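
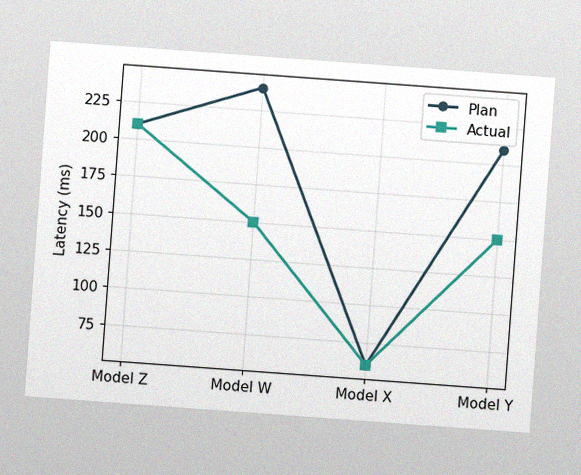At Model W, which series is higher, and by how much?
Plan, by 90ms

The chart is tilted about 4° clockwise, with some photo noise. At Model W, Plan sits above the other line by 90ms.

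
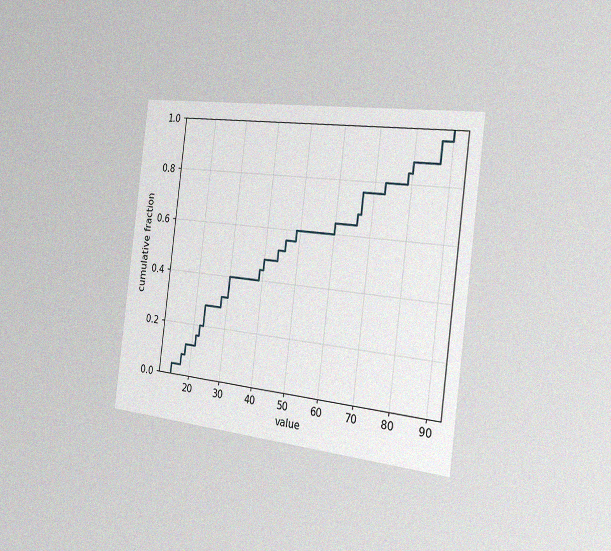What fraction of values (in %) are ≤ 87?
The chart is tilted about 7° clockwise and viewed slightly from the right, with some photo noise. At x=87 the ECDF step is at 96%.

96%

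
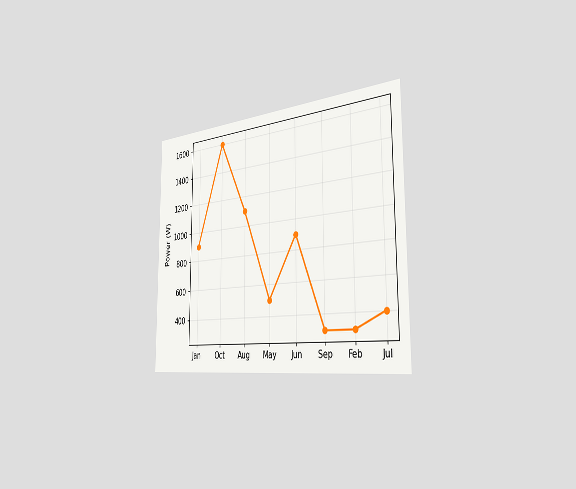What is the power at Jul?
The chart is viewed slightly from the right. At Jul, the line is at 400W.

400W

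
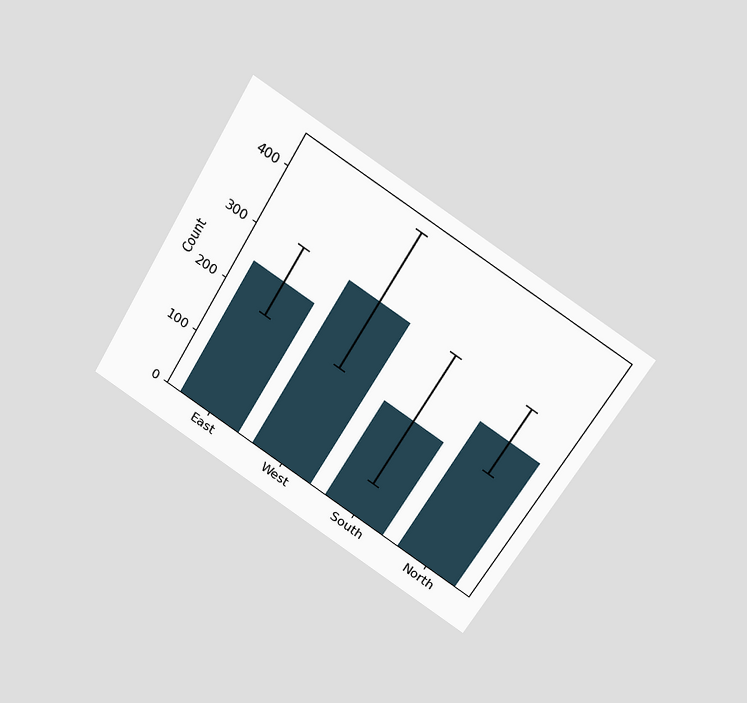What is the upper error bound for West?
The chart is tilted about 30° clockwise and viewed slightly from above. The West bar's upper whisker reaches 434.

434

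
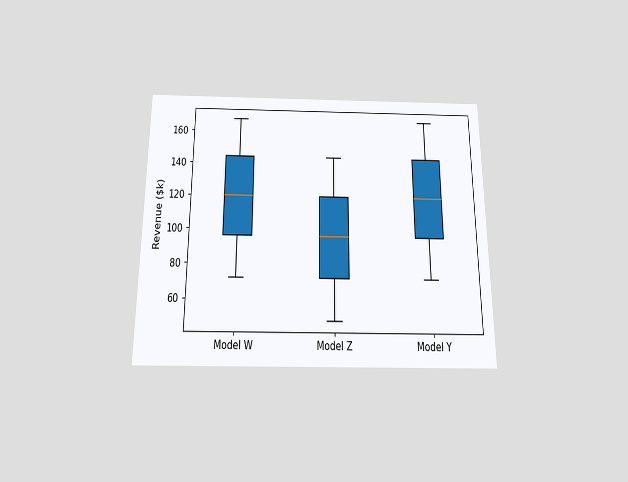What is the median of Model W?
The chart is viewed slightly from below. The median line in the Model W box sits at $120k.

$120k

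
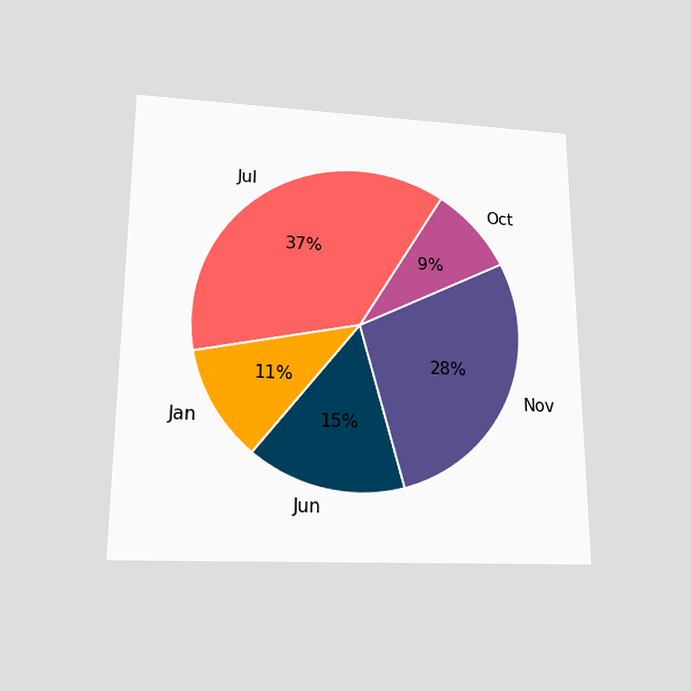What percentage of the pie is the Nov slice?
28%

The chart is viewed slightly from below. The Nov slice takes up 28% of the pie.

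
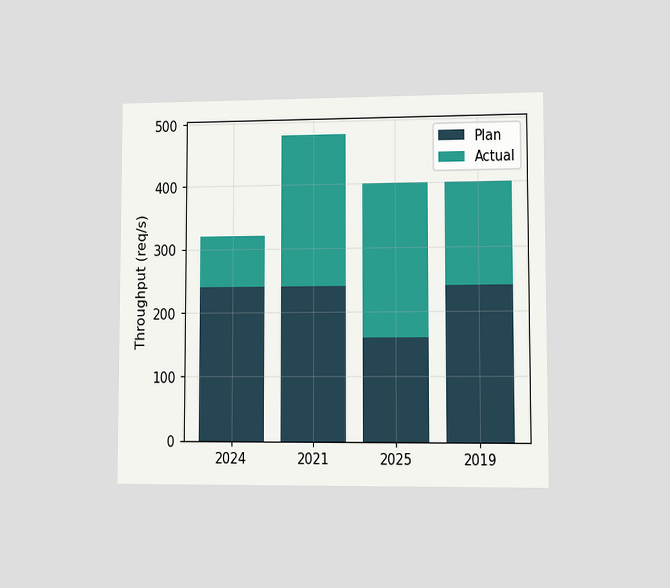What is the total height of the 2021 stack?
The chart is viewed at a slight angle. The 2021 stack's top reaches 480req/s on the y-axis.

480req/s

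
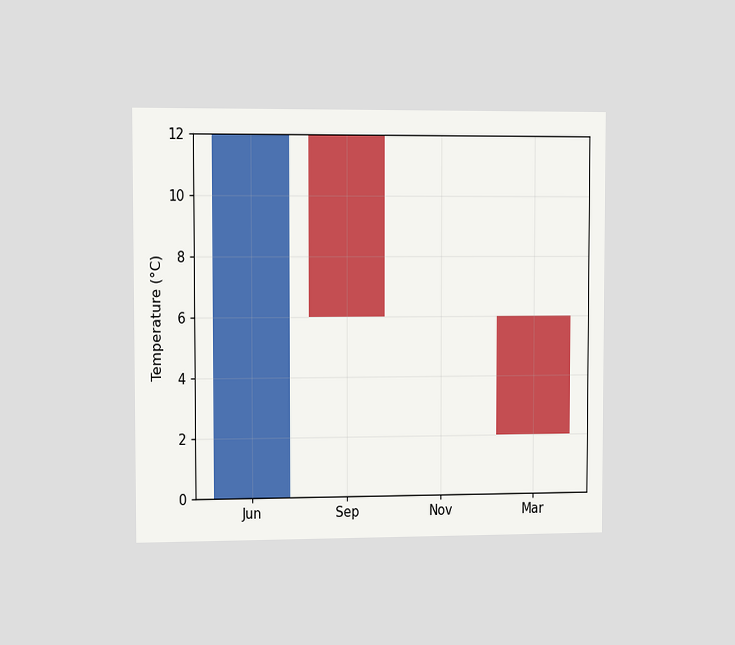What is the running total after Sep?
6°C

The chart is viewed slightly from the left. After Sep the running total reaches 6°C.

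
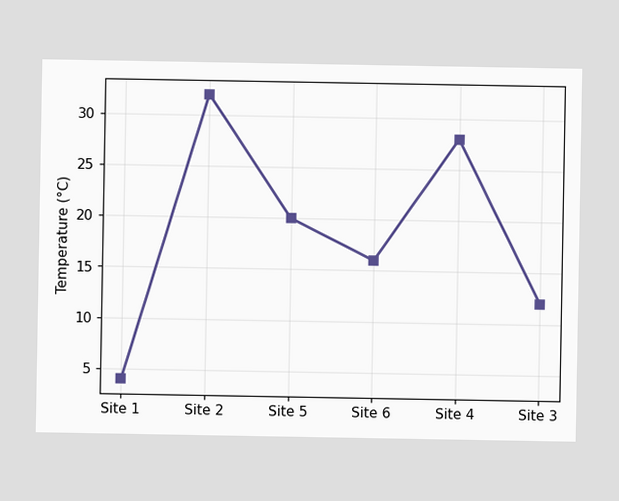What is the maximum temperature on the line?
The highest point is at Site 2, and reading across to the y-axis gives 32°C.

32°C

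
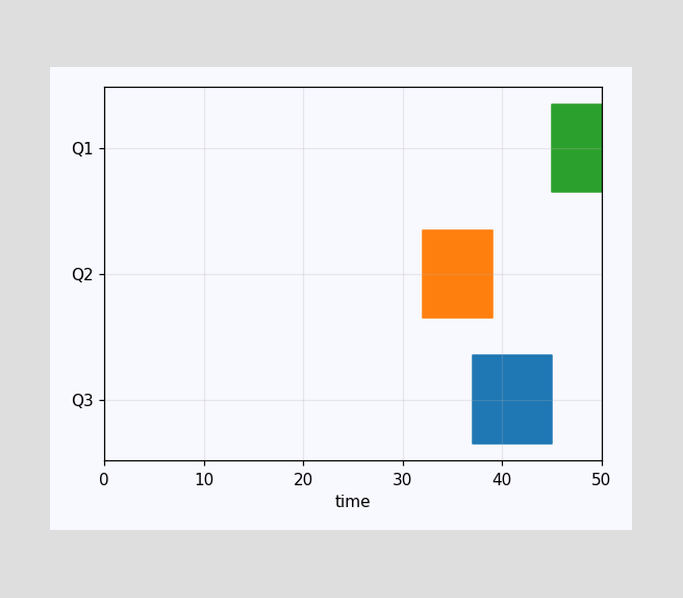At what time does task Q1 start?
The Q1 bar begins at t=45.

45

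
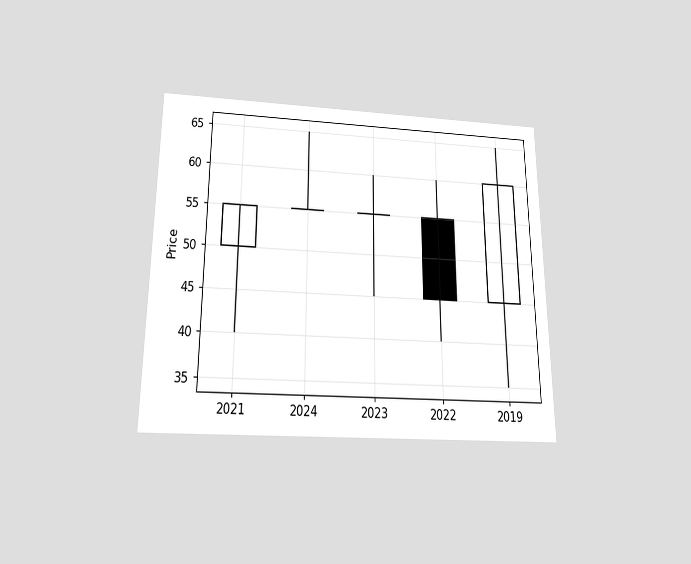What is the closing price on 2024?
The chart is viewed slightly from below. The 2024 candle closes at 55.

55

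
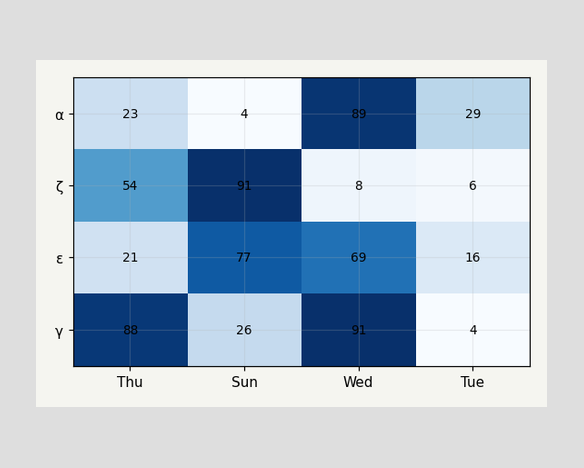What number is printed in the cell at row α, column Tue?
29

The (α, Tue) cell reads 29.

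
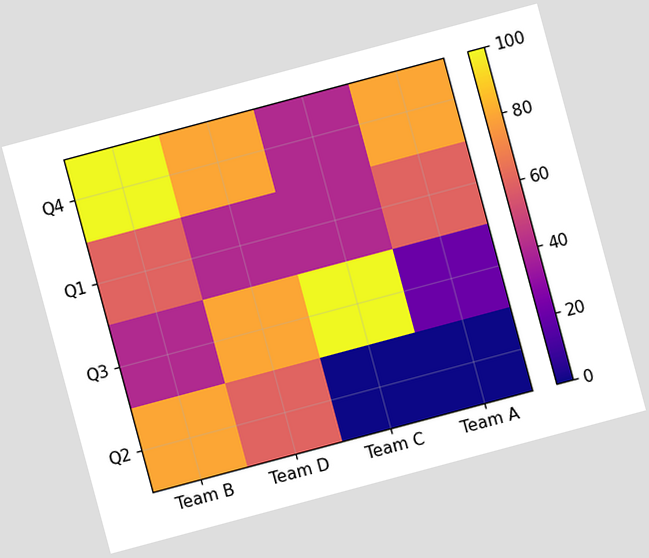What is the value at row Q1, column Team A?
60

The chart is tilted about 15° counter-clockwise. Matching cell (Q1, Team A) against the colorbar gives 60.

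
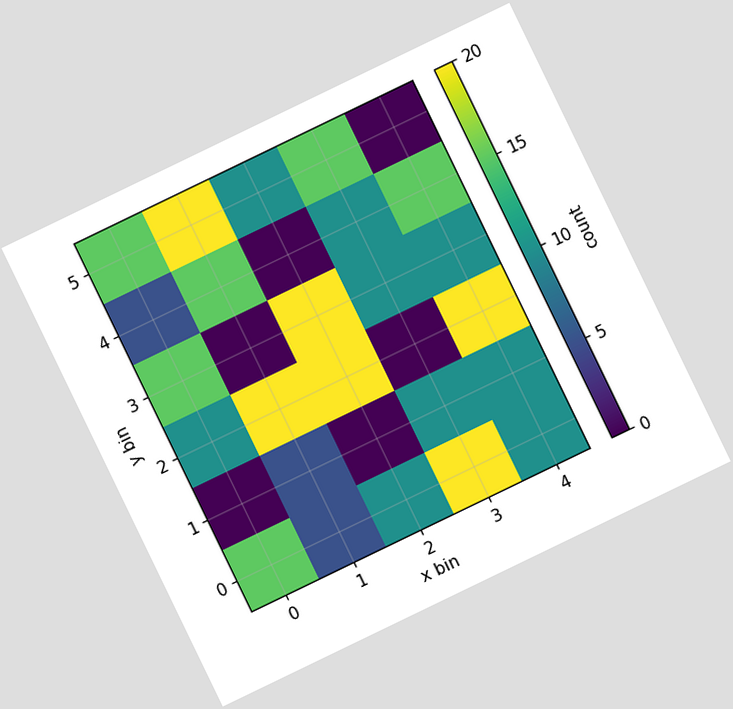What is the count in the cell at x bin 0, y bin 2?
The chart is tilted about 26° counter-clockwise. Matching the cell (0, 2) against the colorbar gives 10.

10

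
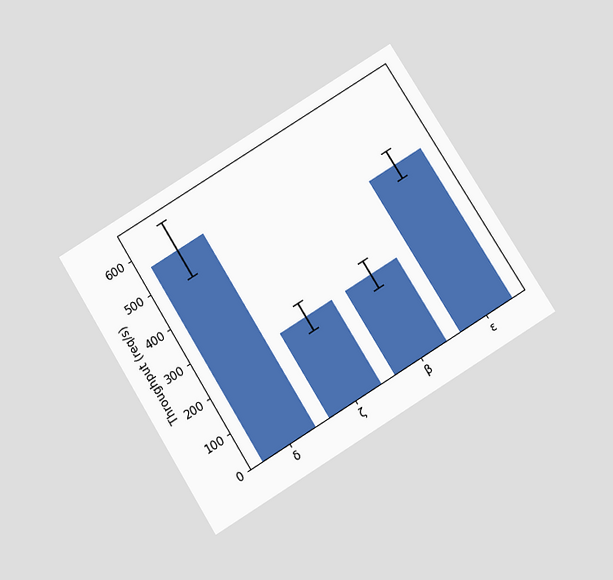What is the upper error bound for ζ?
280req/s

The chart is tilted about 32° counter-clockwise and viewed slightly from below. The ζ bar's upper whisker reaches 280req/s.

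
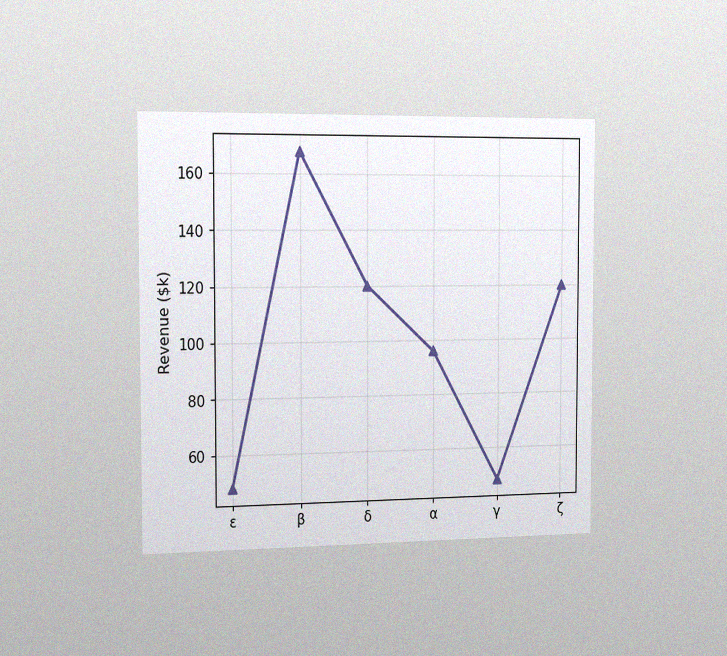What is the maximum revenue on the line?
The chart is viewed slightly from the left, with some photo noise. The highest point is at β, and reading across to the y-axis gives $168k.

$168k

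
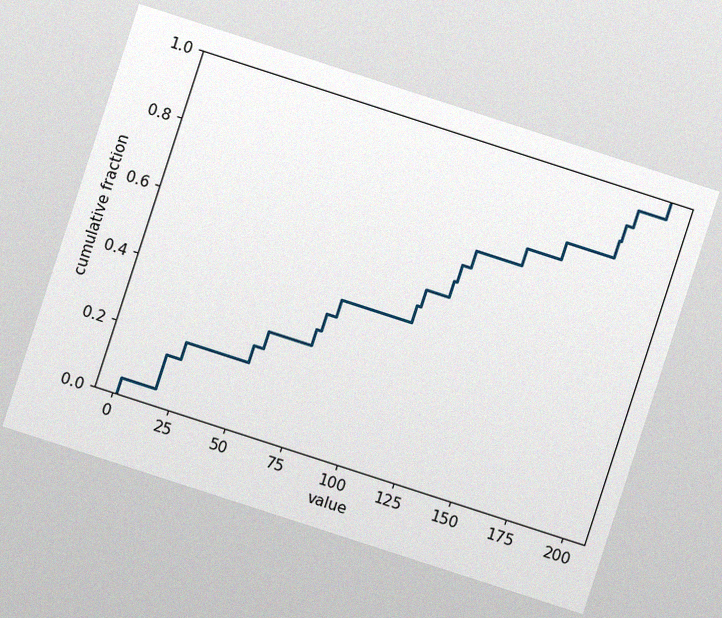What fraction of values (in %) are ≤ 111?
50%

The chart is tilted about 18° clockwise, with some photo noise. At x=111 the ECDF step is at 50%.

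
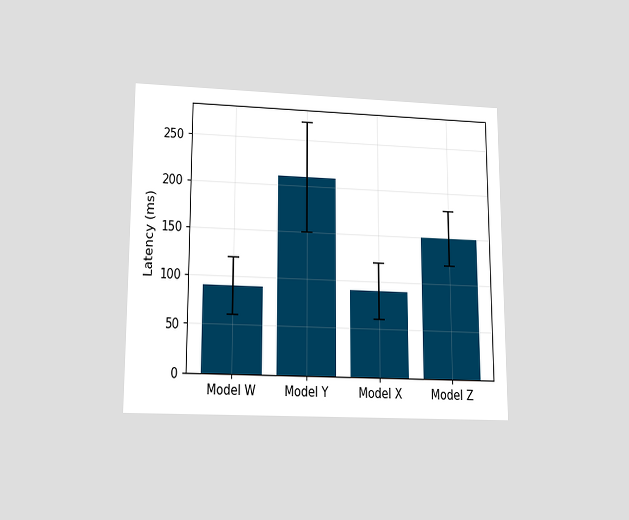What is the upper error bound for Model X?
120ms

The chart is viewed slightly from below. The Model X bar's upper whisker reaches 120ms.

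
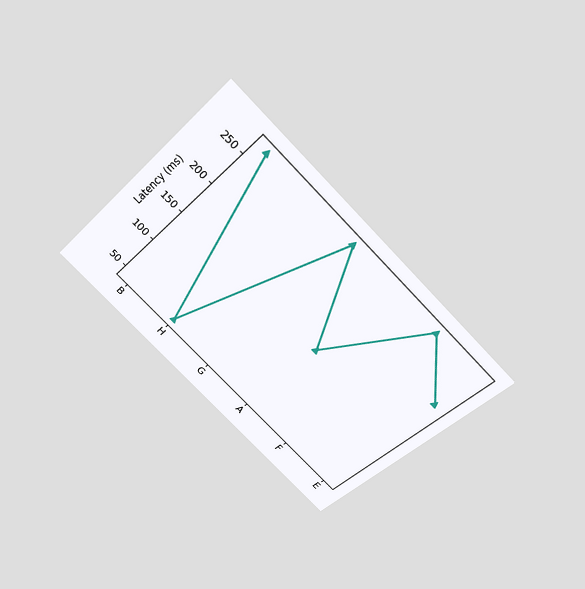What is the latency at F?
The chart is tilted about 45° clockwise and viewed slightly from above. At F, the line is at 270ms.

270ms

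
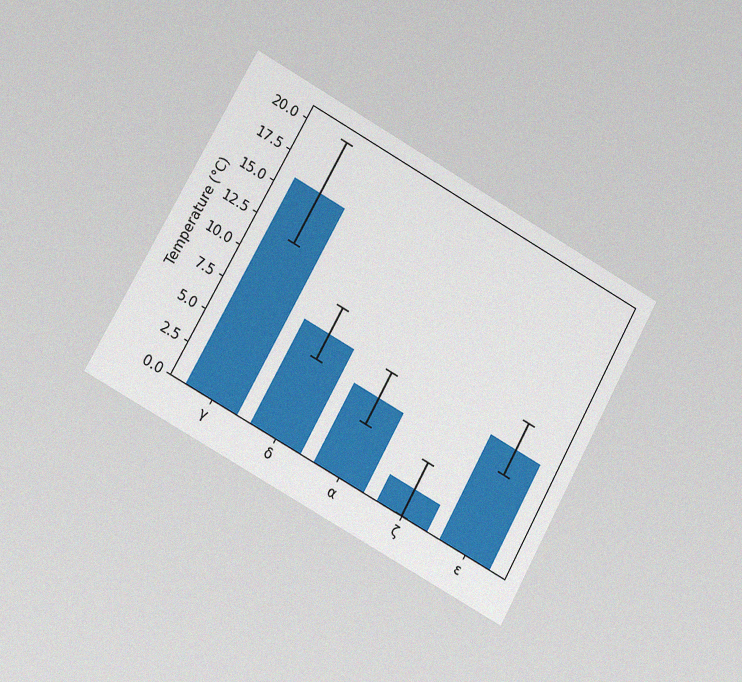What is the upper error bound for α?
8°C

The chart is tilted about 29° clockwise and viewed at a slight angle, with some photo noise. The α bar's upper whisker reaches 8°C.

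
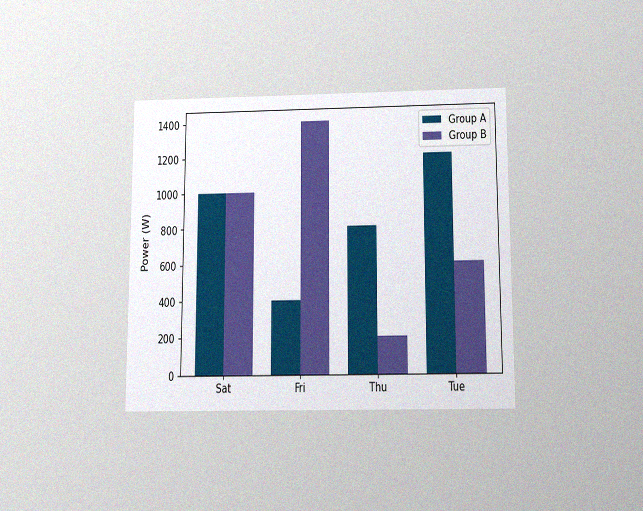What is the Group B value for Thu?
200W

The chart is viewed slightly from below, with some photo noise. The Group B bar at Thu reaches 200W on the y-axis.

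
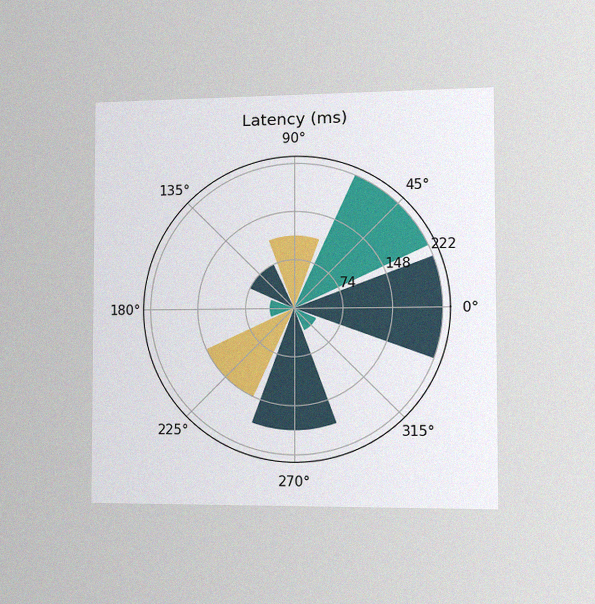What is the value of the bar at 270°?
185ms

The chart is viewed slightly from the right, with some photo noise. The bar at 270° reaches 185ms on the radial axis.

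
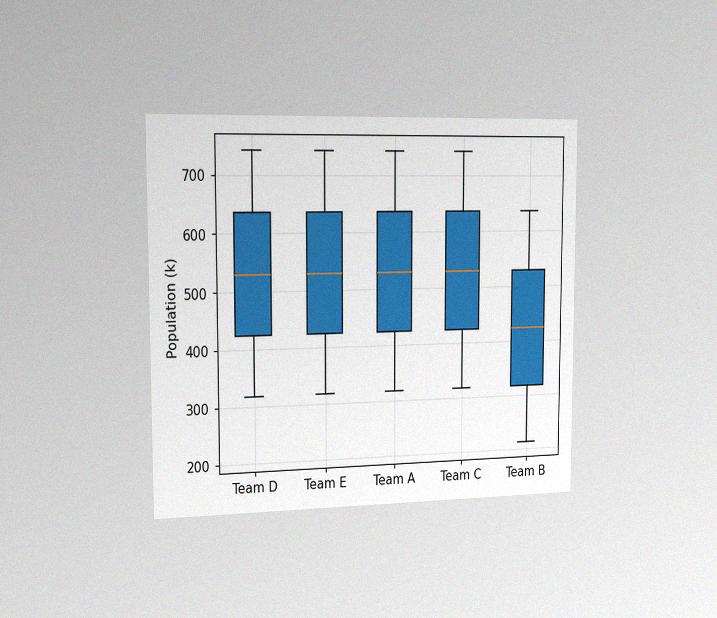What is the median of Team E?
530k

The chart is viewed slightly from the left, with some photo noise. The median line in the Team E box sits at 530k.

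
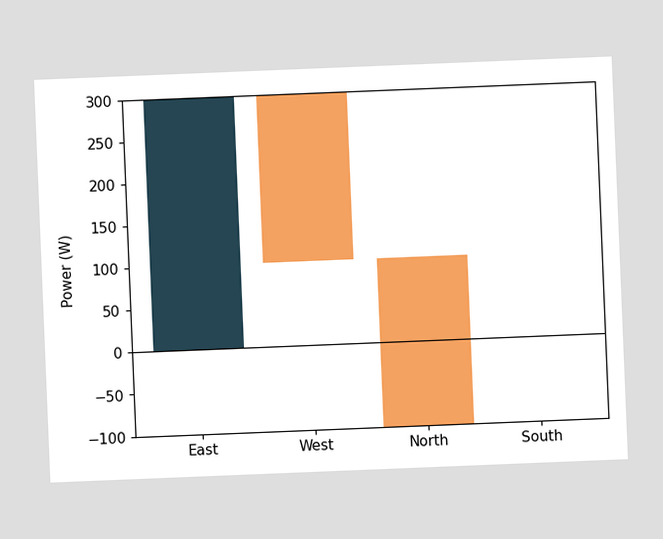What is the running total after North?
The chart is tilted about 2° counter-clockwise. After North the running total reaches -100W.

-100W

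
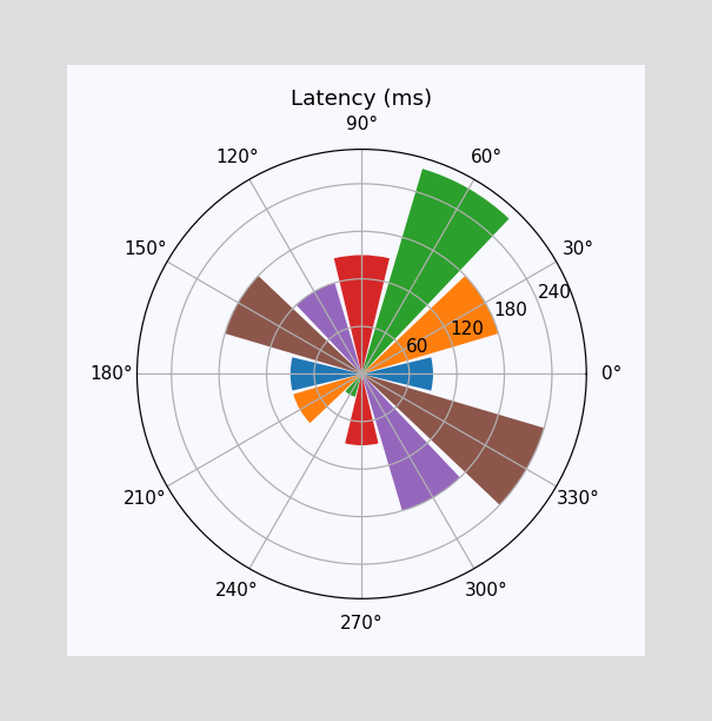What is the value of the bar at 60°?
The bar at 60° reaches 270ms on the radial axis.

270ms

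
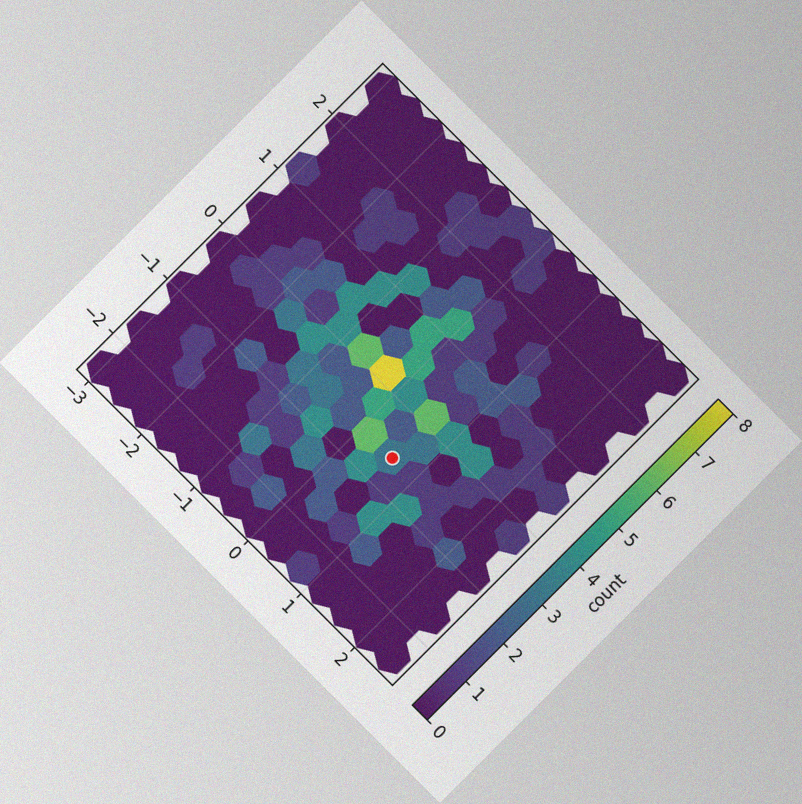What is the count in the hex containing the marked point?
3

The chart is tilted about 45° clockwise, with some photo noise. The marked hex reads 3 on the colorbar.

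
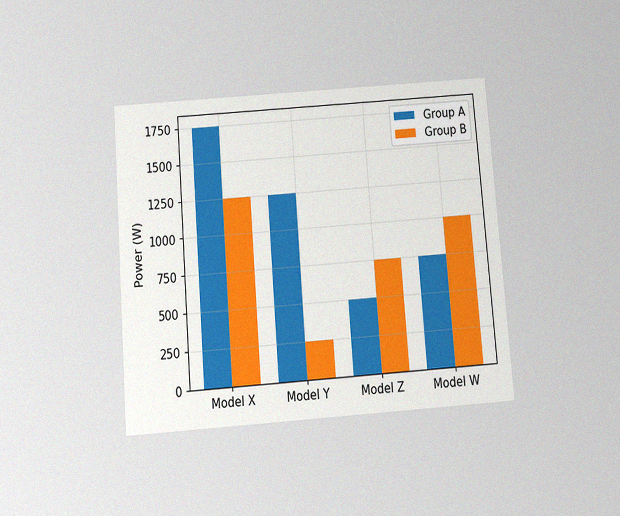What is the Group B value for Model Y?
The chart is tilted about 4° counter-clockwise and viewed slightly from below, with some photo noise. The Group B bar at Model Y reaches 250W on the y-axis.

250W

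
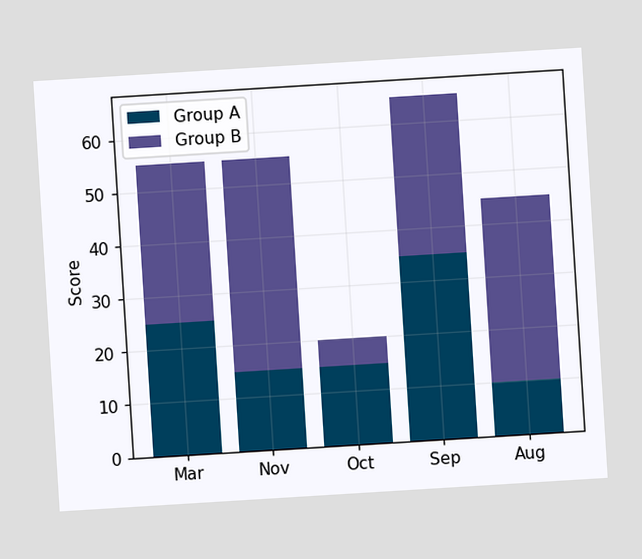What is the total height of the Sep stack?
The chart is tilted about 4° counter-clockwise. The Sep stack's top reaches 65 on the y-axis.

65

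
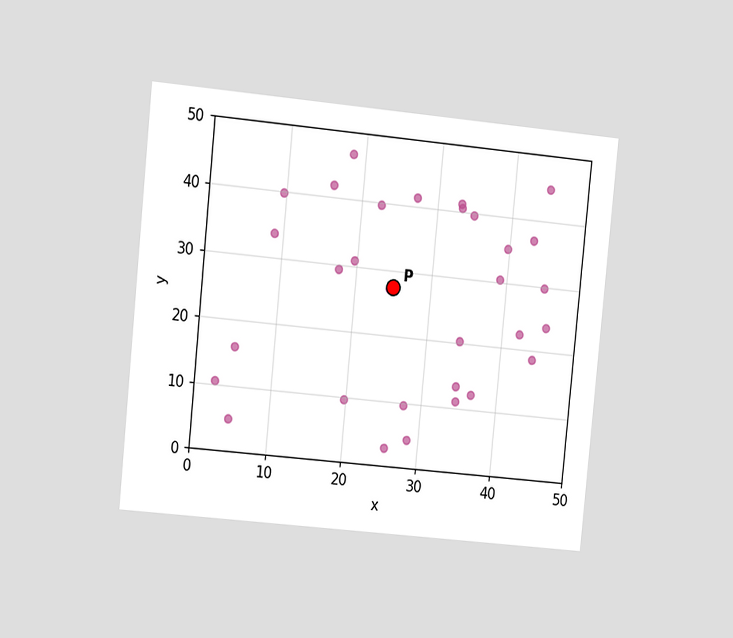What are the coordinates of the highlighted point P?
The chart is tilted about 6° clockwise and viewed slightly from the left. Following the gridlines from P to each axis, P sits at (25, 27.5).

(25, 27.5)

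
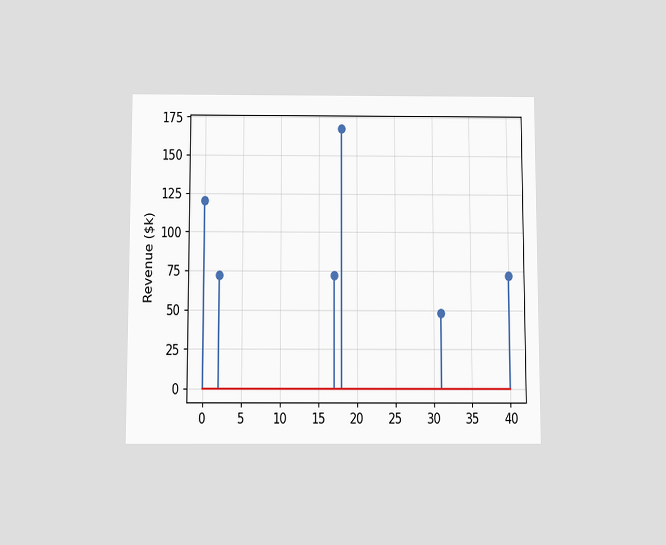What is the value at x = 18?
$168k

The chart is viewed slightly from below. The stem at x=18 reaches $168k.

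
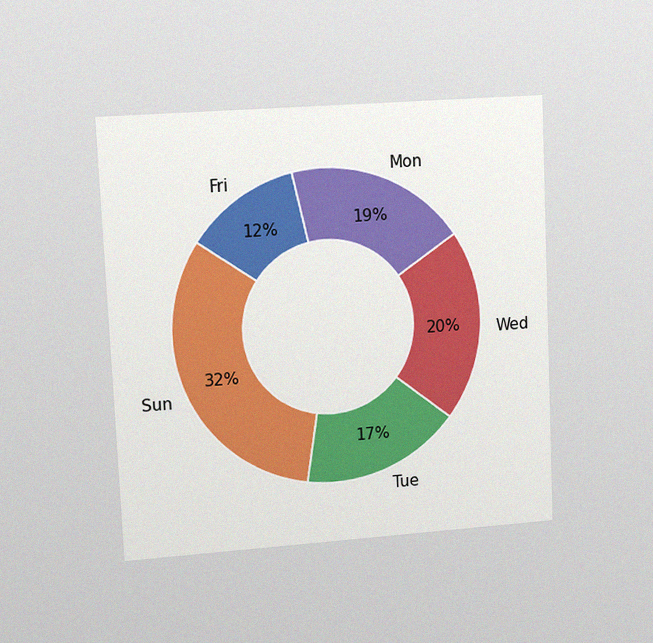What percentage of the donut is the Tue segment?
17%

The chart is tilted about 3° counter-clockwise and viewed at a slight angle, with some photo noise. The Tue segment takes up 17% of the ring.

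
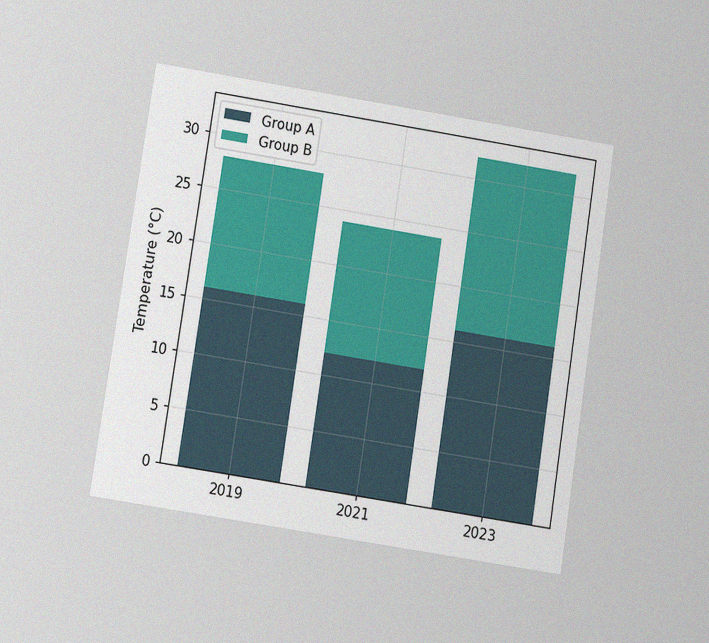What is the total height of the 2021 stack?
The chart is tilted about 9° clockwise and viewed at a slight angle, with some photo noise. The 2021 stack's top reaches 24°C on the y-axis.

24°C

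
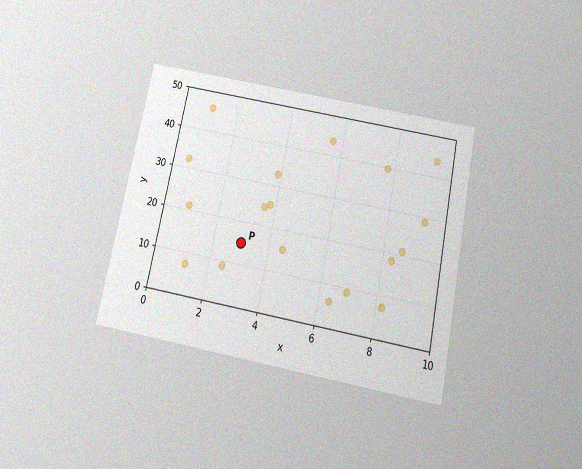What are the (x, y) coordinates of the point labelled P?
(3, 15)

The chart is tilted about 12° clockwise and viewed slightly from below, with some photo noise. Following the gridlines from P to each axis, P sits at (3, 15).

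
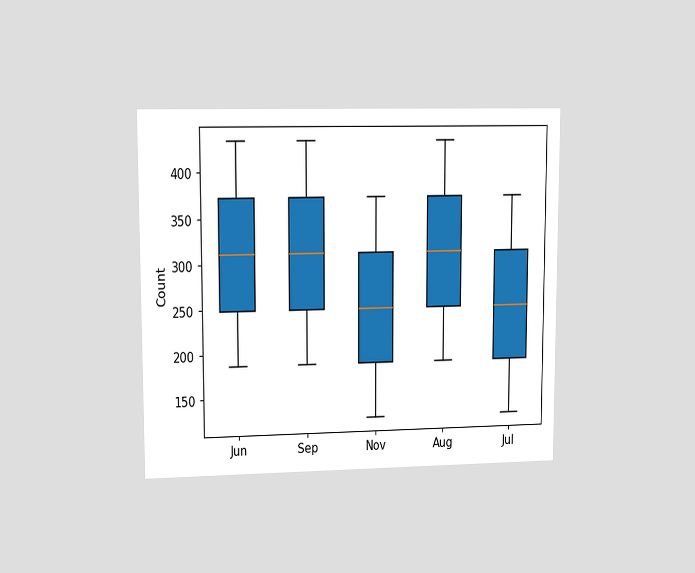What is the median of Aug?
310

The chart is viewed at a slight angle. The median line in the Aug box sits at 310.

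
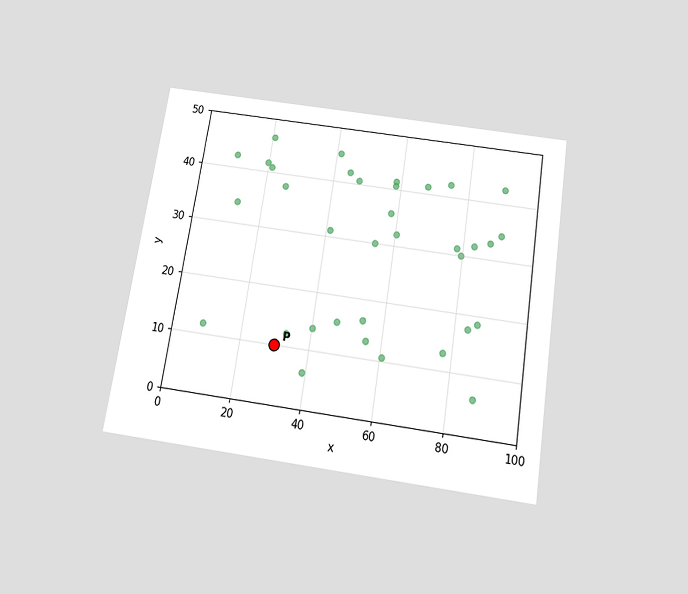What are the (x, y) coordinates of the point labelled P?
(30, 10)

The chart is tilted about 9° clockwise and viewed slightly from below. Following the gridlines from P to each axis, P sits at (30, 10).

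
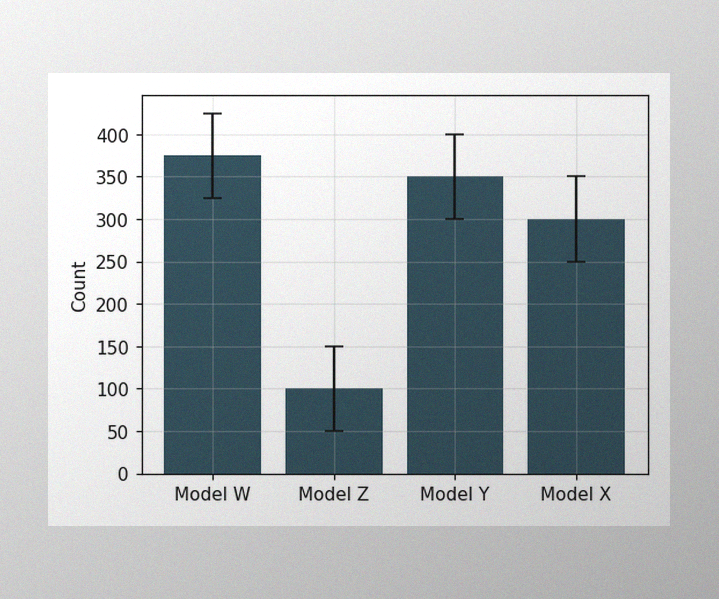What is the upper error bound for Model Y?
The image has some photo noise and uneven lighting. The Model Y bar's upper whisker reaches 400.

400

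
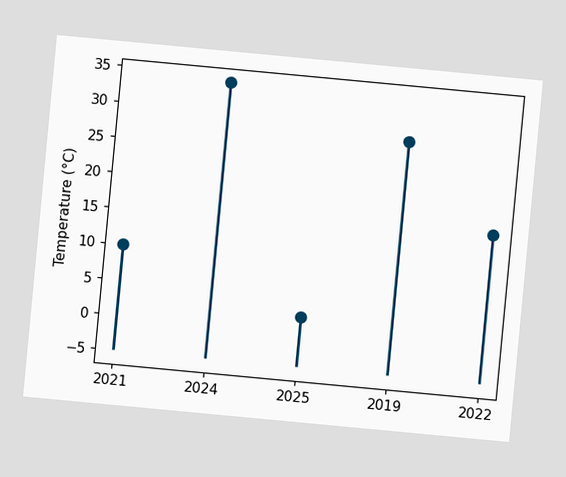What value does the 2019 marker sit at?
The chart is tilted about 5° clockwise. The 2019 marker sits at 28°C.

28°C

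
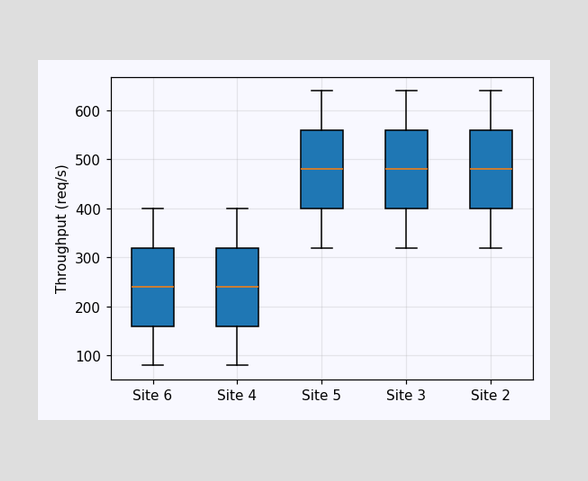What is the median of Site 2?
480req/s

The median line in the Site 2 box sits at 480req/s.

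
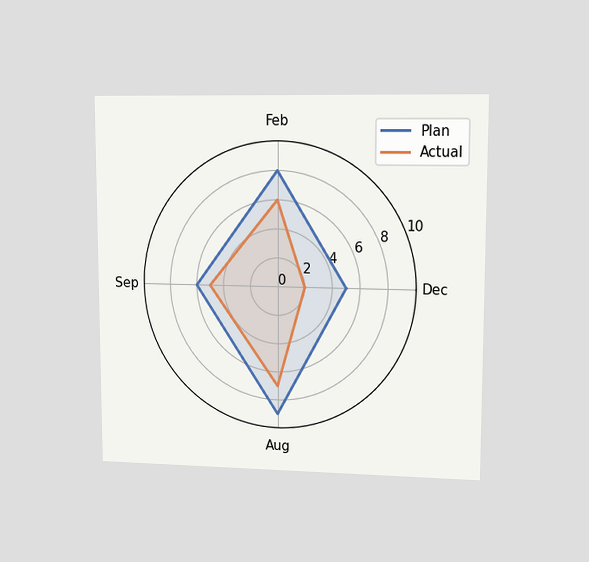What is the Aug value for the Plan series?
9

The chart is viewed at a slight angle. On the Aug axis, Plan reaches 9.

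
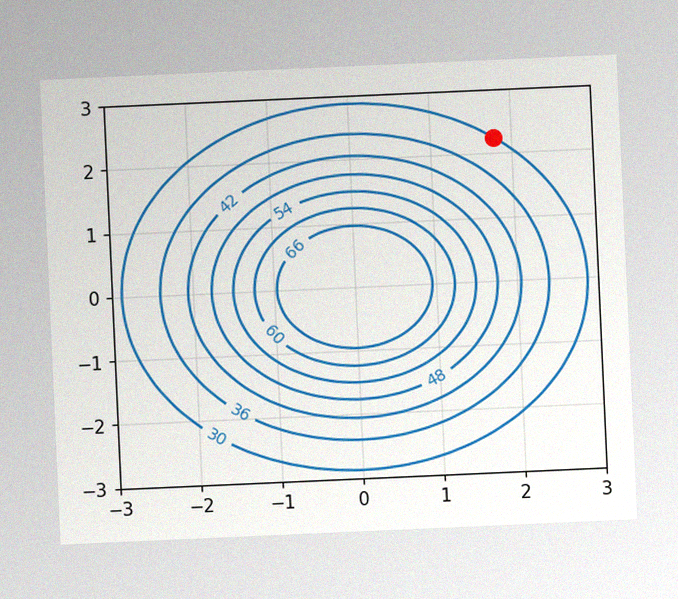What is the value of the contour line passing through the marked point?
30

The chart is tilted about 3° counter-clockwise, with some photo noise. The marked point sits on the contour labelled 30.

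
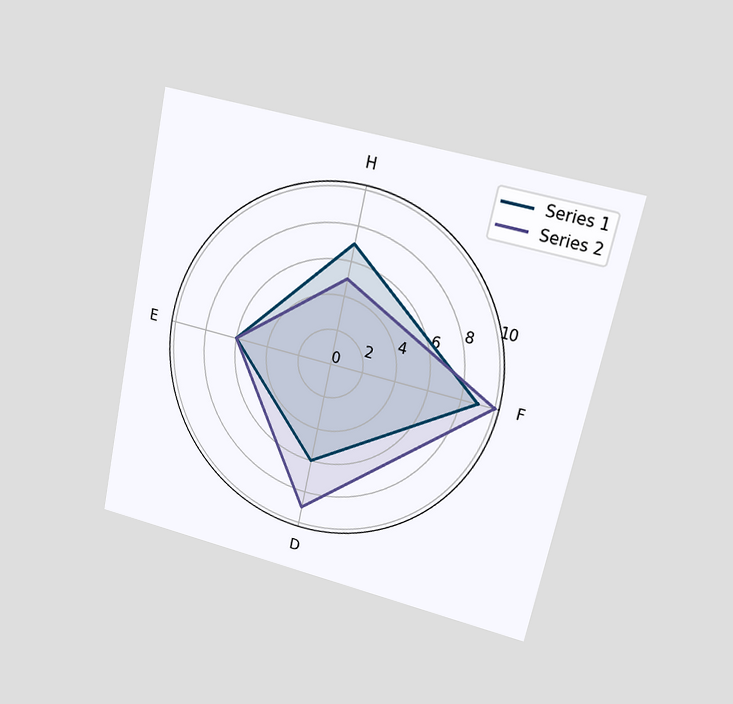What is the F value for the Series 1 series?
9

The chart is tilted about 12° clockwise and viewed at a slight angle. On the F axis, Series 1 reaches 9.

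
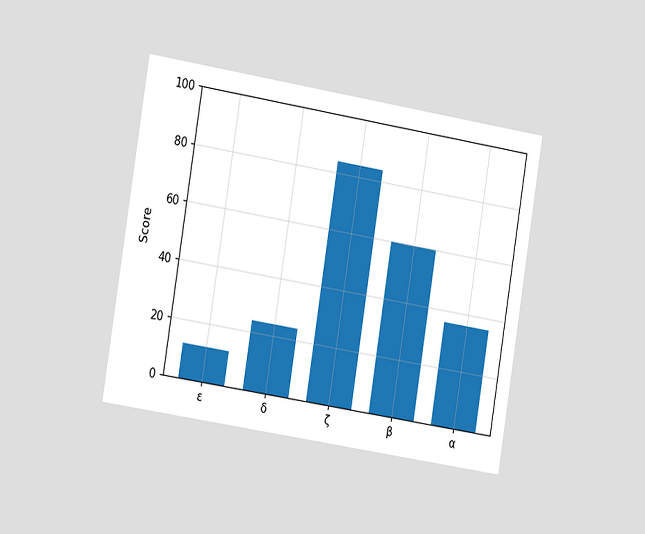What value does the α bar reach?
36

The chart is tilted about 9° clockwise and viewed slightly from the left. Reading along the chart's y-axis, the α bar reaches 36.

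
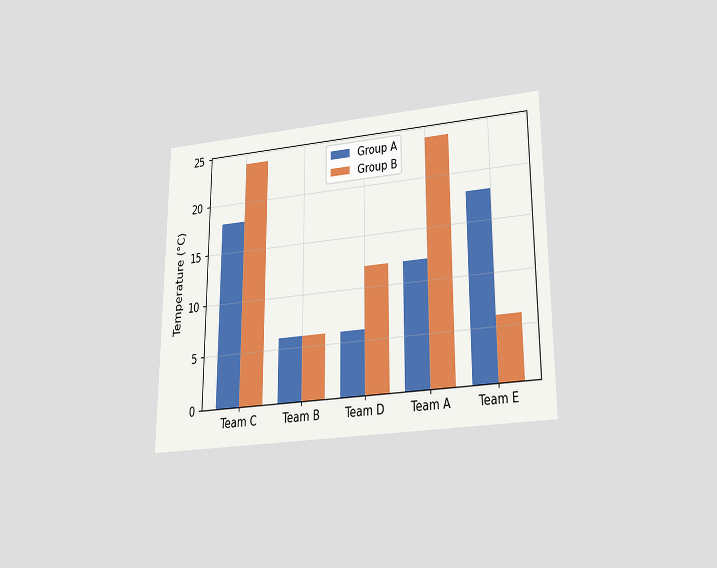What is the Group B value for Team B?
6°C

The chart is viewed slightly from below. The Group B bar at Team B reaches 6°C on the y-axis.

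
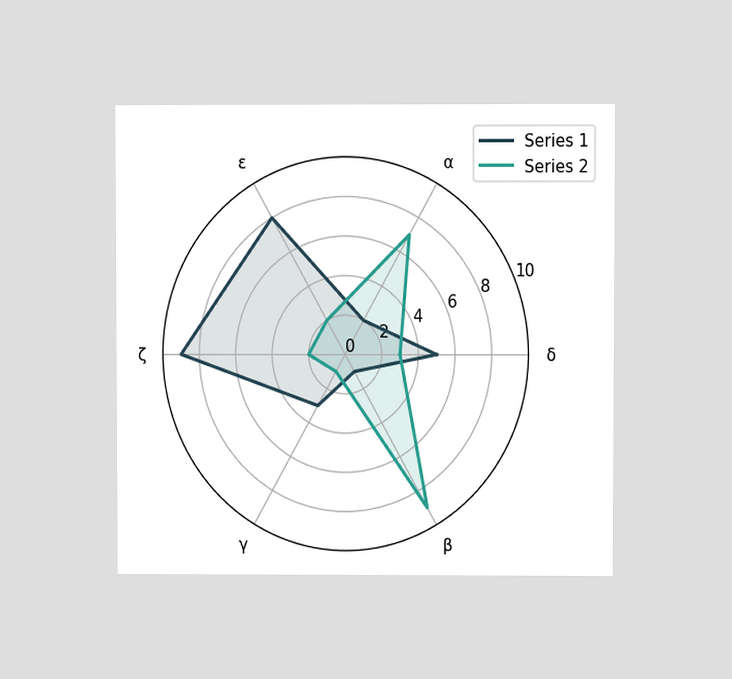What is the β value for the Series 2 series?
The chart is viewed at a slight angle. On the β axis, Series 2 reaches 9.

9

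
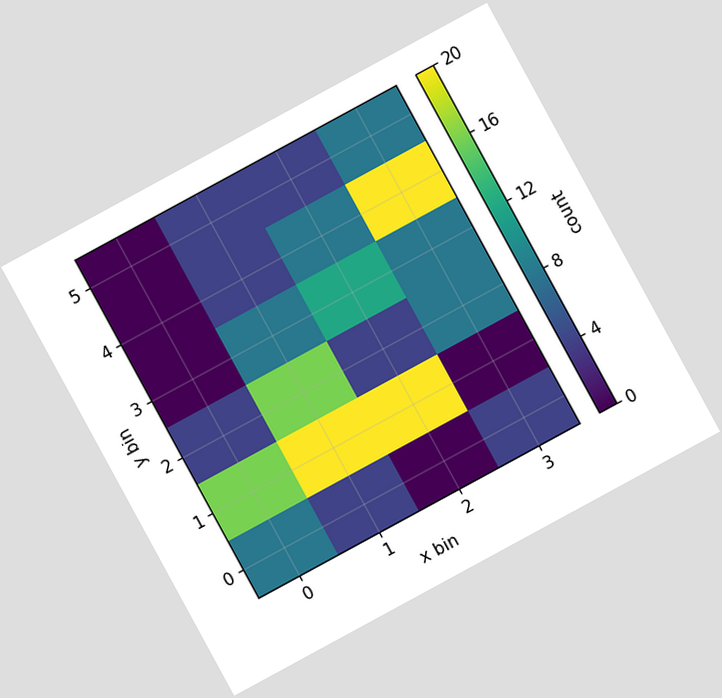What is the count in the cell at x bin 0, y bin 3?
The chart is tilted about 29° counter-clockwise. Matching the cell (0, 3) against the colorbar gives 0.

0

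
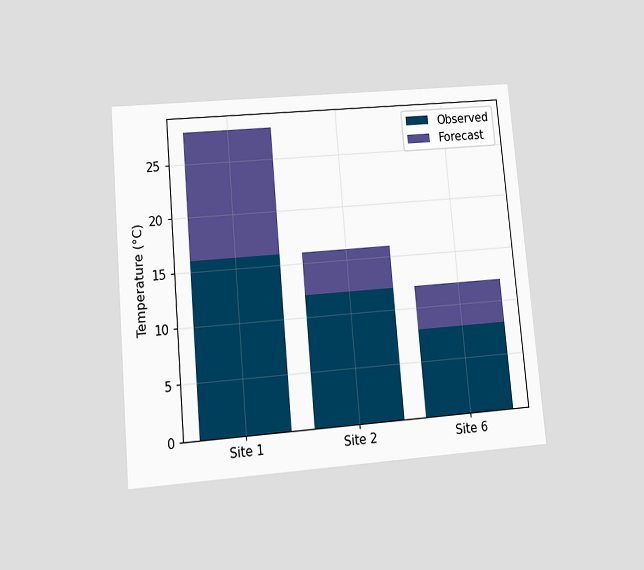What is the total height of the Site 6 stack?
12°C

The chart is tilted about 5° counter-clockwise and viewed at a slight angle. The Site 6 stack's top reaches 12°C on the y-axis.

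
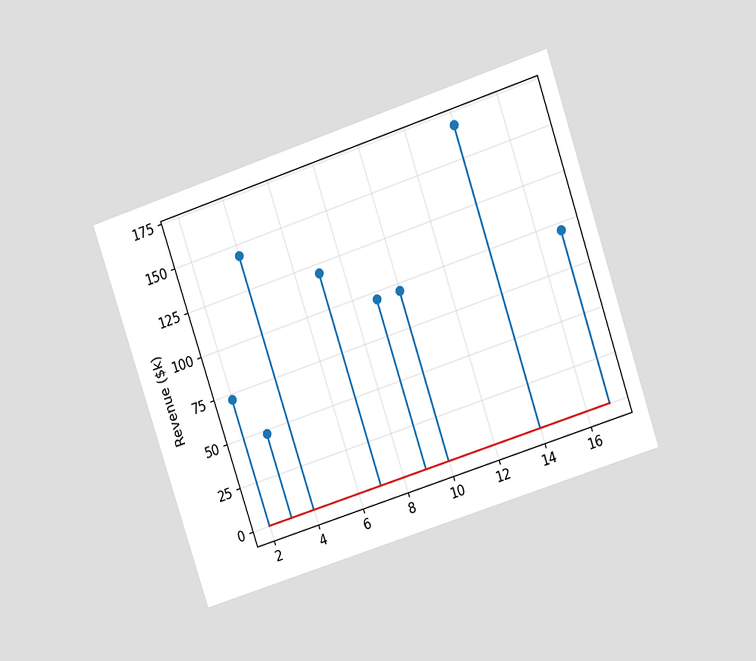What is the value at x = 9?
The chart is tilted about 18° counter-clockwise and viewed at a slight angle. The stem at x=9 reaches $96k.

$96k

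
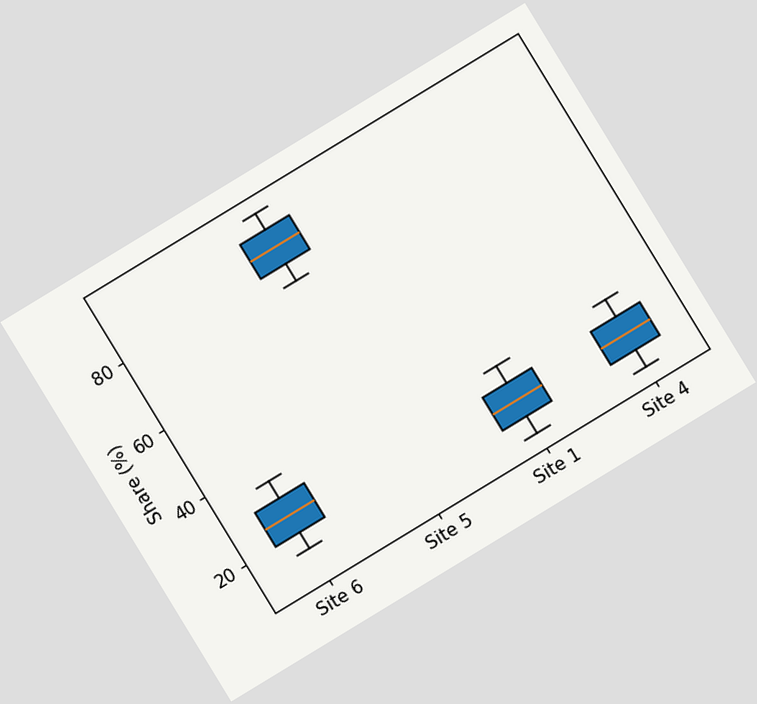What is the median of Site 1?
The chart is tilted about 31° counter-clockwise. The median line in the Site 1 box sits at 20%.

20%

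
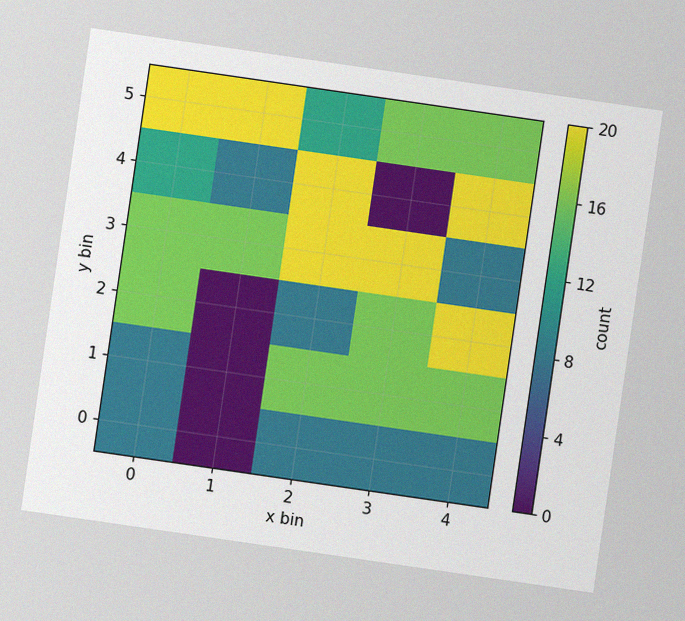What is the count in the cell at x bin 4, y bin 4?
The chart is tilted about 8° clockwise, with some photo noise. Matching the cell (4, 4) against the colorbar gives 20.

20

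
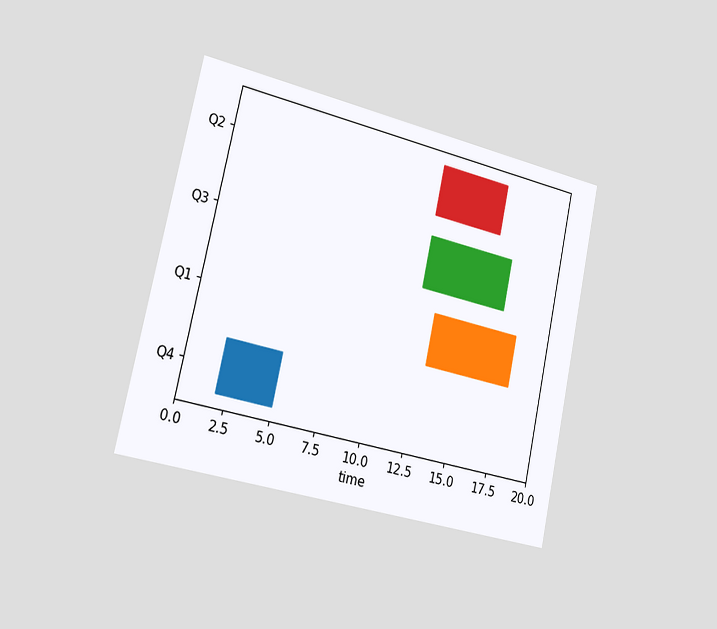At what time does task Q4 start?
2

The chart is tilted about 12° clockwise and viewed slightly from the left. The Q4 bar begins at t=2.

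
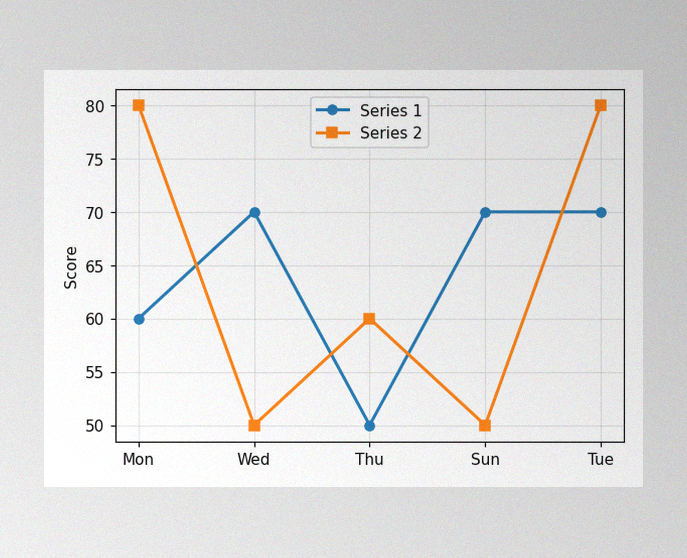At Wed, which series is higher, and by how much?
The image has some photo noise and uneven lighting. At Wed, Series 1 sits above the other line by 20.

Series 1, by 20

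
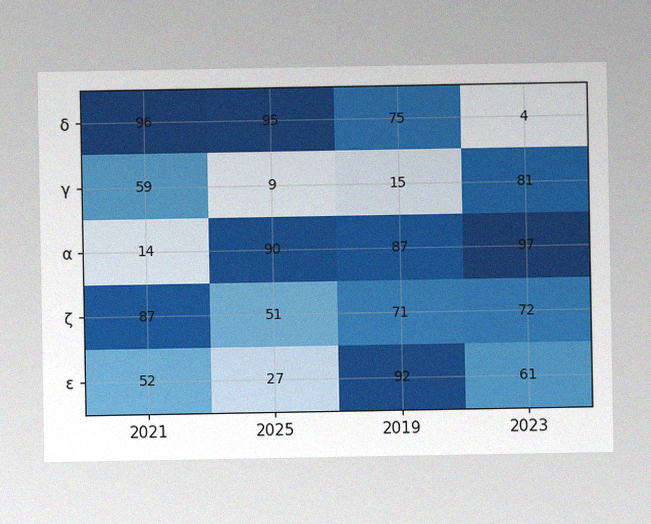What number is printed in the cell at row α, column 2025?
The image has some photo noise and uneven lighting. The (α, 2025) cell reads 90.

90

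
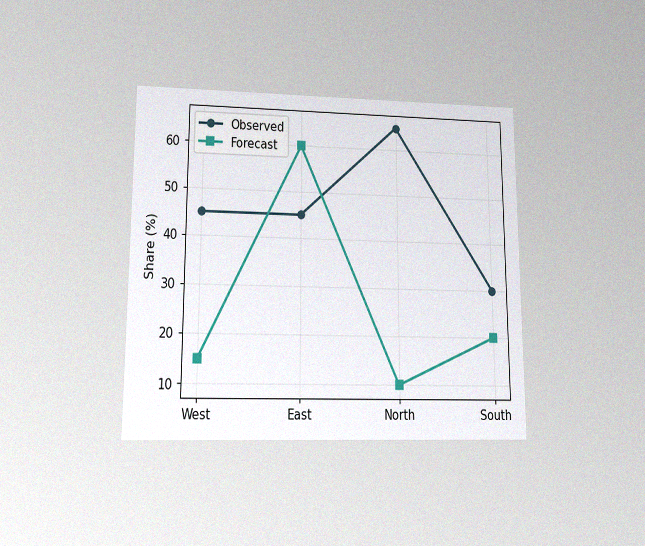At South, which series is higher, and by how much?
The chart is viewed at a slight angle, with some photo noise. At South, Observed sits above the other line by 10%.

Observed, by 10%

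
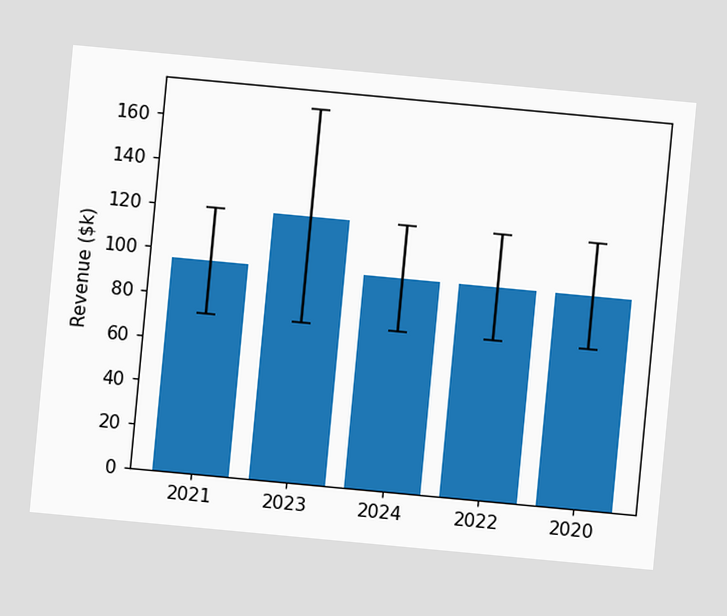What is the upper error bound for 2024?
$120k

The chart is tilted about 5° clockwise. The 2024 bar's upper whisker reaches $120k.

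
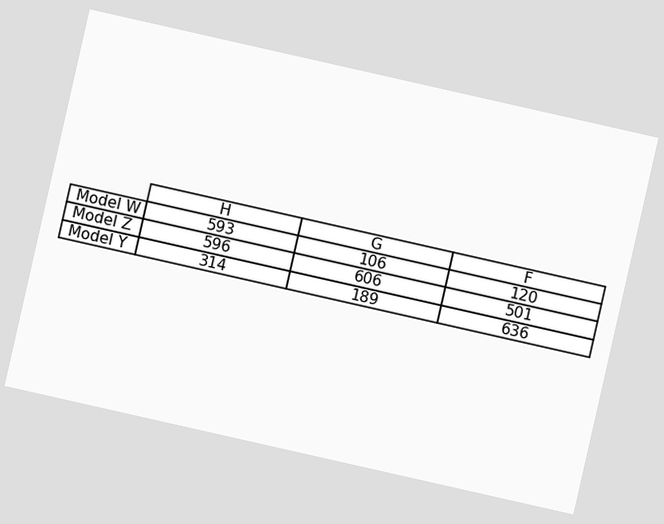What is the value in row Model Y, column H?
The chart is tilted about 13° clockwise. The (Model Y, H) cell reads 314.

314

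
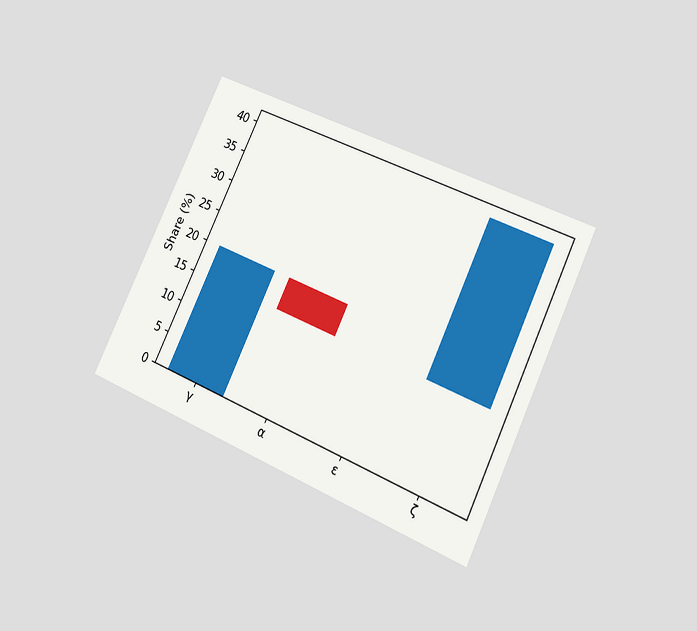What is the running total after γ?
The chart is tilted about 25° clockwise and viewed at a slight angle. After γ the running total reaches 20%.

20%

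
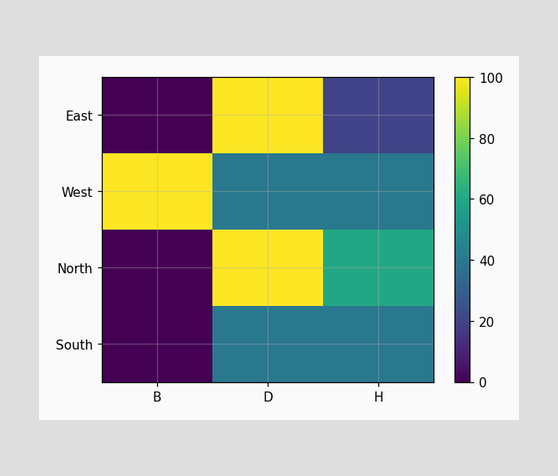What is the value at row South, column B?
Matching cell (South, B) against the colorbar gives 0.

0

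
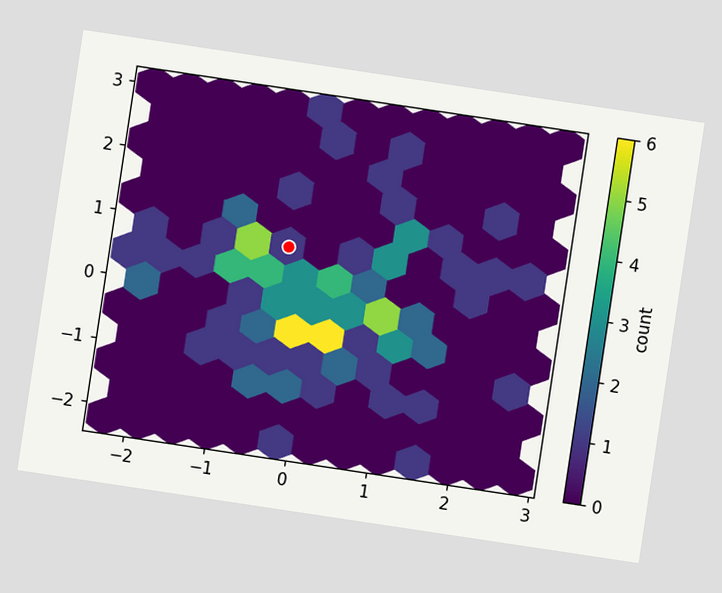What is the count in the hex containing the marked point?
The chart is tilted about 9° clockwise. The marked hex reads 1 on the colorbar.

1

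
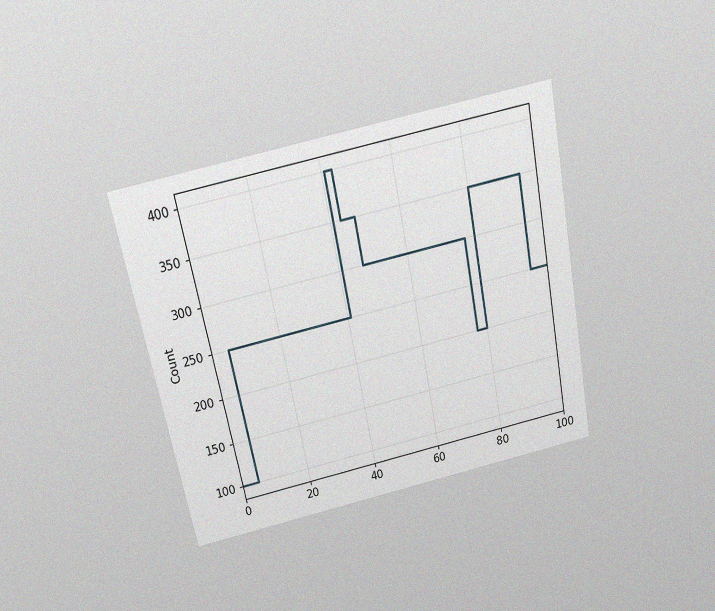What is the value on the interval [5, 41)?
The chart is tilted about 11° counter-clockwise and viewed slightly from above, with some photo noise. On [5, 41) the step sits at 250.

250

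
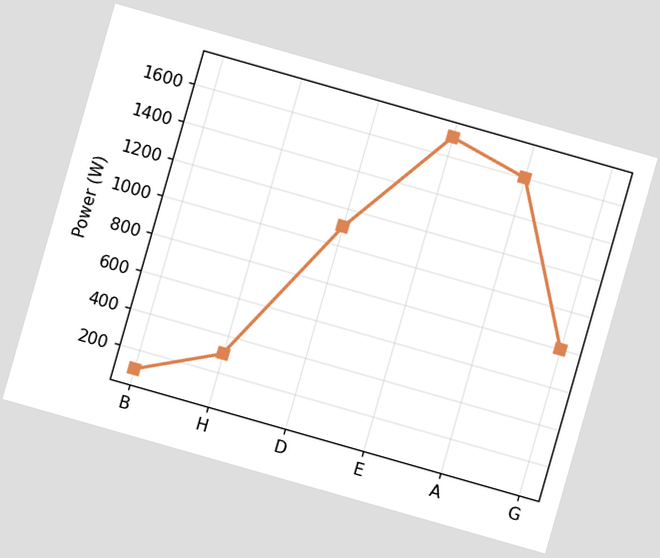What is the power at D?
The chart is tilted about 16° clockwise. At D, the line is at 1100W.

1100W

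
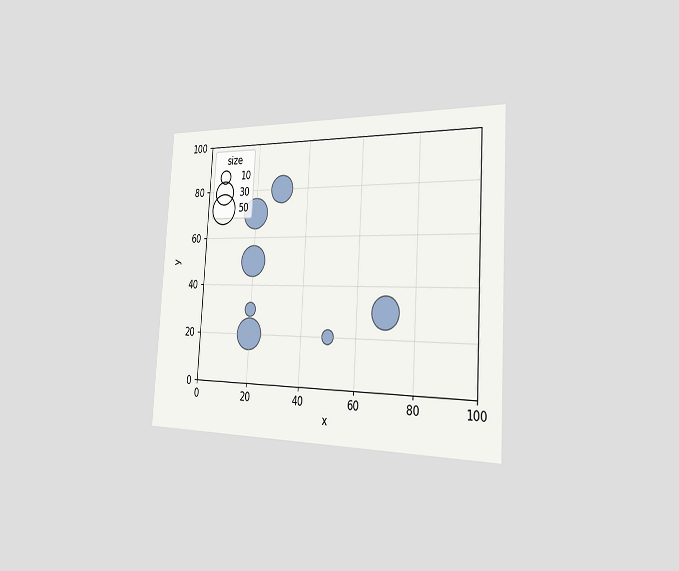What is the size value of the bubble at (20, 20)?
The chart is tilted about 3° clockwise and viewed slightly from the right. Matching the bubble at (20, 20) against the size legend gives 50.

50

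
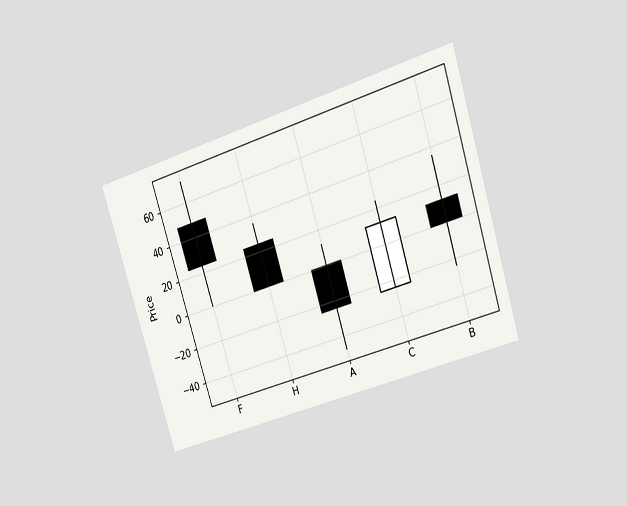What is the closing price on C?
12

The chart is tilted about 17° counter-clockwise and viewed at a slight angle. The C candle closes at 12.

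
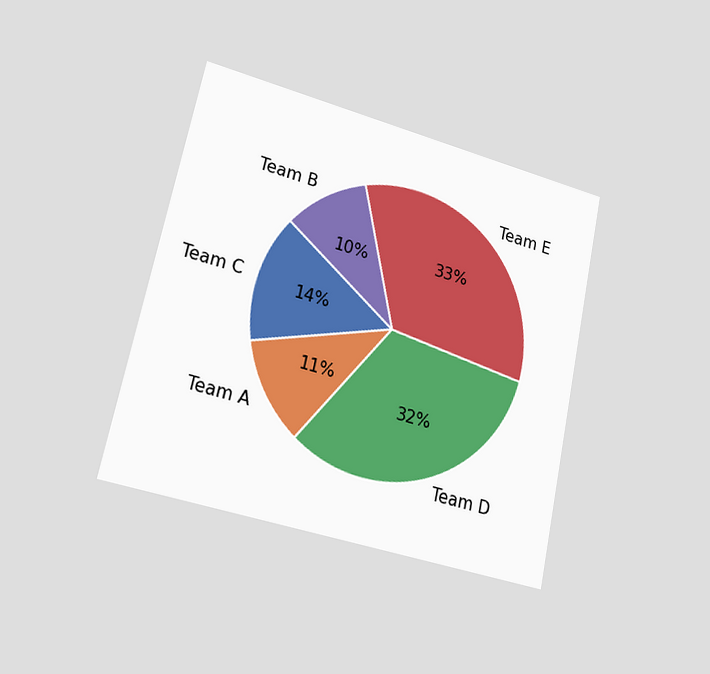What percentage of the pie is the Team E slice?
33%

The chart is tilted about 12° clockwise and viewed slightly from the left. The Team E slice takes up 33% of the pie.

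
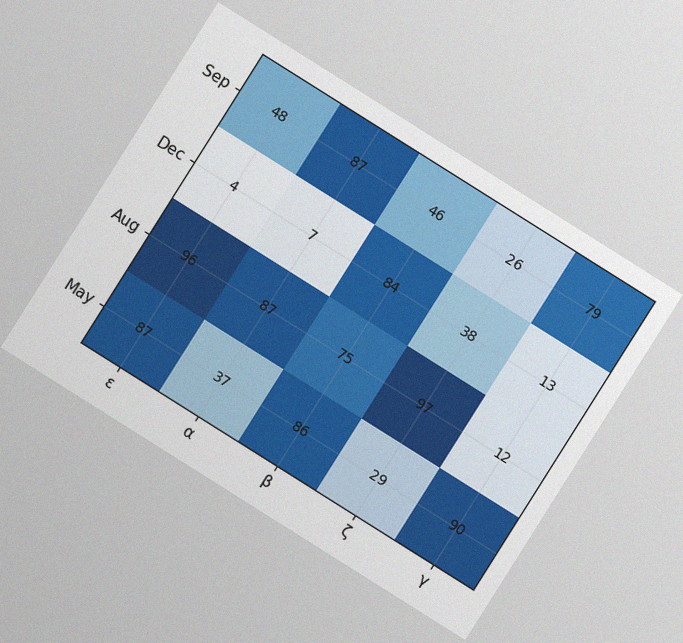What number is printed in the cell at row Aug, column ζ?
97

The chart is tilted about 32° clockwise, with some photo noise. The (Aug, ζ) cell reads 97.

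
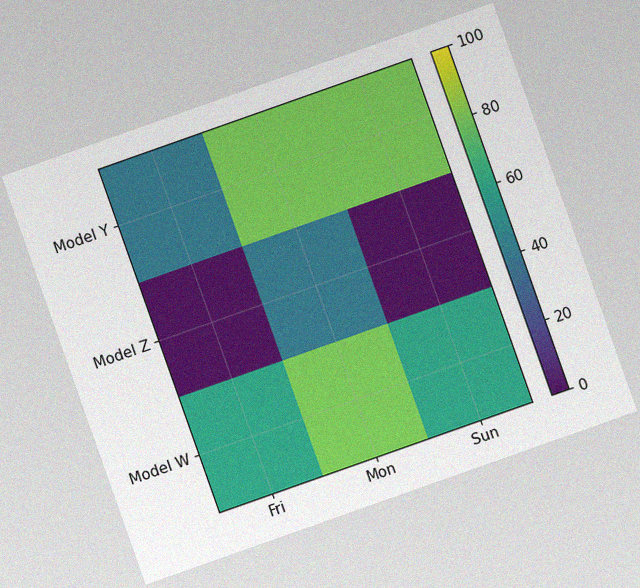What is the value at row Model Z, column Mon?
The chart is tilted about 19° counter-clockwise, with some photo noise. Matching cell (Model Z, Mon) against the colorbar gives 40.

40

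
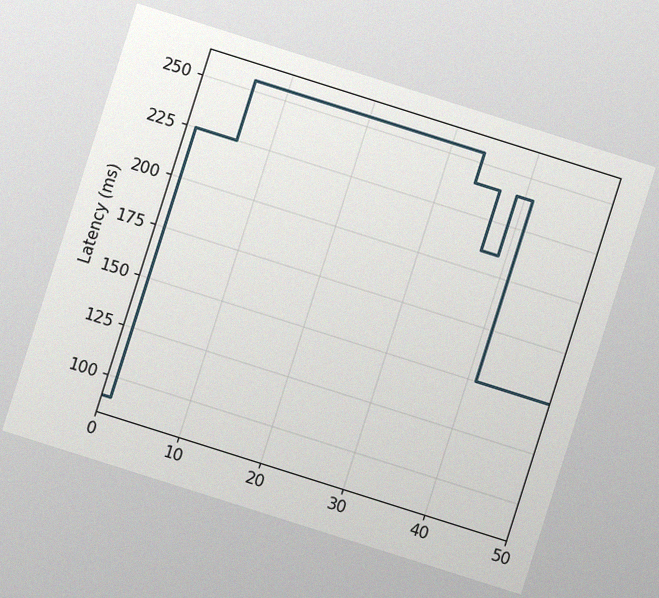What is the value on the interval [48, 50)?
The chart is tilted about 18° clockwise, with some photo noise. On [48, 50) the step sits at 150ms.

150ms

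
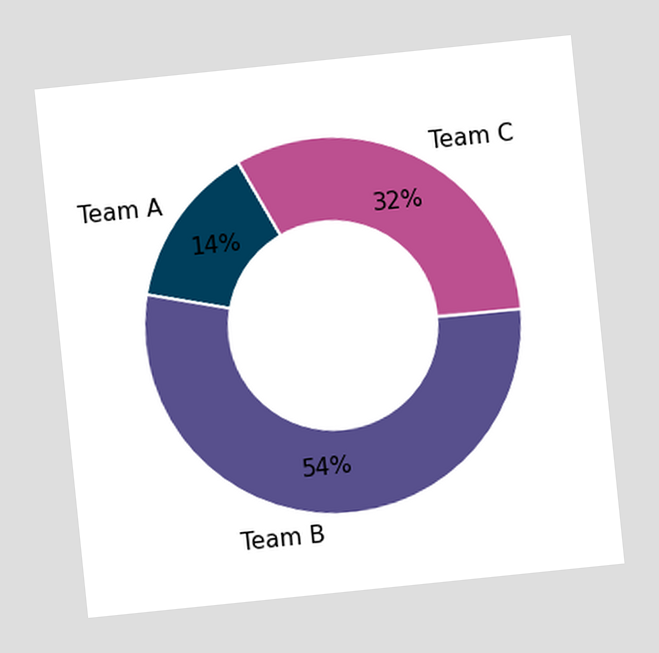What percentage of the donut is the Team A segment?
14%

The chart is tilted about 6° counter-clockwise. The Team A segment takes up 14% of the ring.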